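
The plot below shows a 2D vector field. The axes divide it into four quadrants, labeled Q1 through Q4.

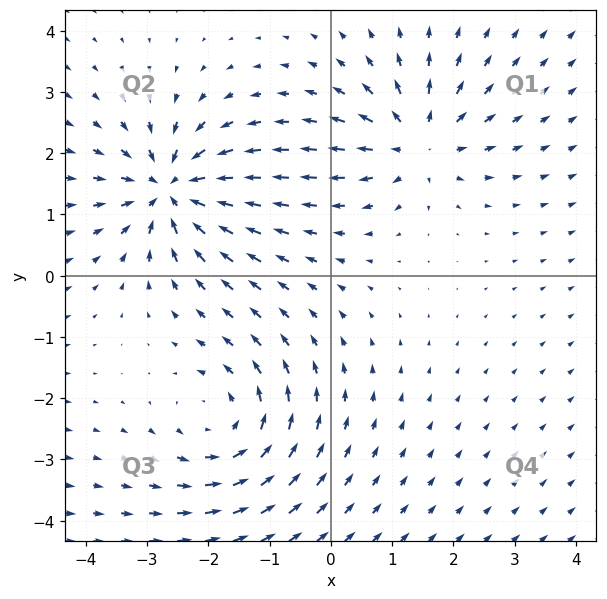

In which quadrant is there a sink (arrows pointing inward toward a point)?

Q2

The sink sits at approximately (-2.6, 1.4), which lies in quadrant Q2. The divergence there is about -6, negative as expected for a sink.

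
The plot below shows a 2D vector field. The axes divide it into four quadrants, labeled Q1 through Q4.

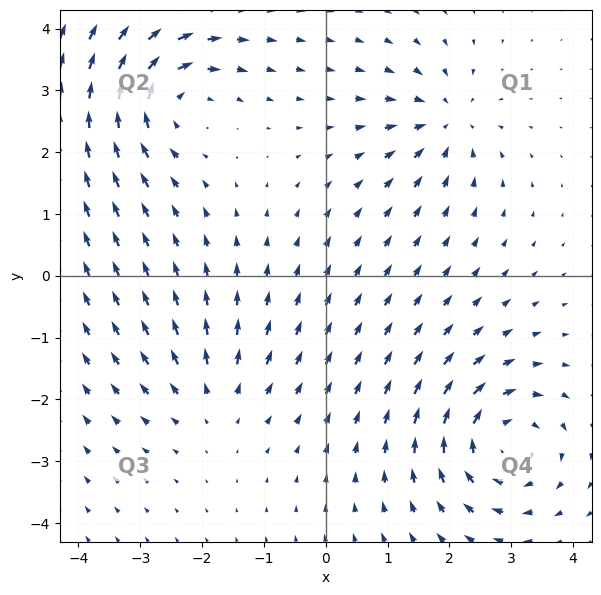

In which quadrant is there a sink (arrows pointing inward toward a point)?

Q1

The sink sits at approximately (1.9, 2.5), which lies in quadrant Q1. The divergence there is about -5, negative as expected for a sink.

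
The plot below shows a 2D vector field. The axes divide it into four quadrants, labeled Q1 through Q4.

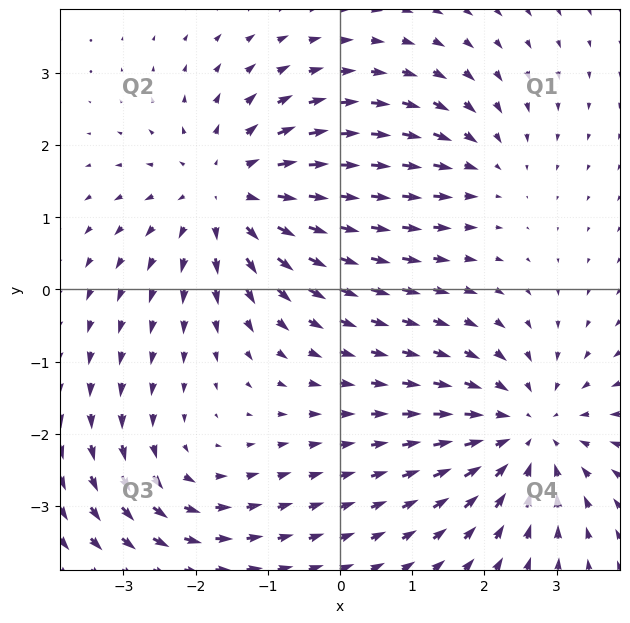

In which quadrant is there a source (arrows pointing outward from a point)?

Q2

The source sits at approximately (-1.5, 1.3), which lies in quadrant Q2. The divergence there is about +4, positive as expected for a source.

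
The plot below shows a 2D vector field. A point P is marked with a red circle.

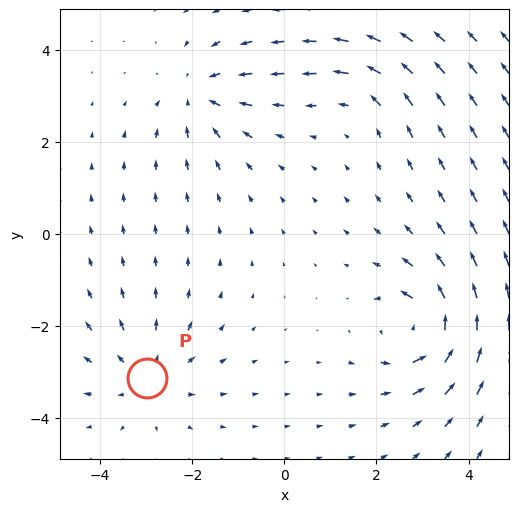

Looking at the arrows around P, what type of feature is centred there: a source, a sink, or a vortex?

source

At P (-3.0, -3.1) the arrows spread outward. Divergence about +3, curl ≈0 — positive divergence with near-zero curl is a source.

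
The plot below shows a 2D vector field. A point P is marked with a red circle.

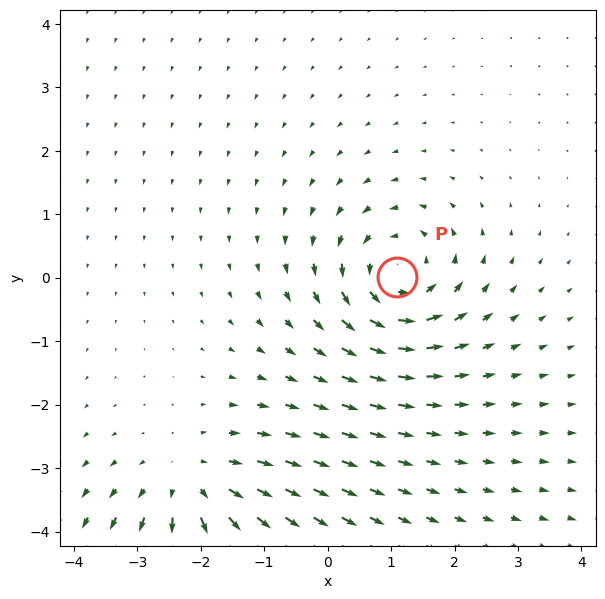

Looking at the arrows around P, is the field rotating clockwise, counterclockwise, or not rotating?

counterclockwise

Near P at (1.1, 0.0) the arrows circulate counterclockwise. The curl (z-component) there is about +5; positive curl means counterclockwise rotation.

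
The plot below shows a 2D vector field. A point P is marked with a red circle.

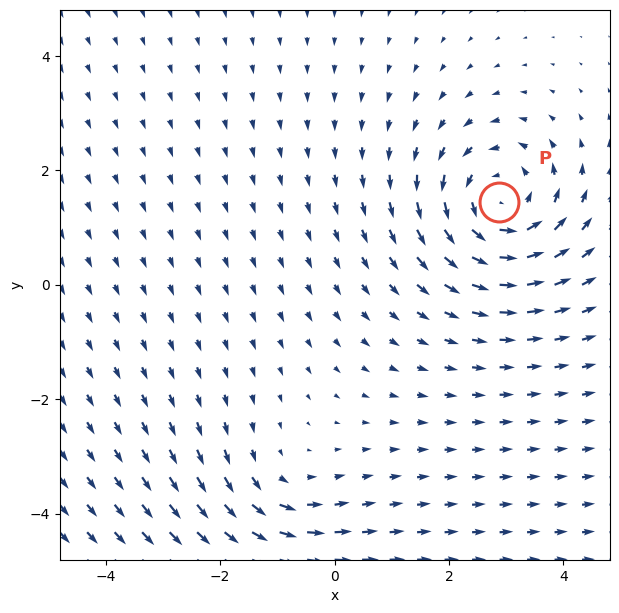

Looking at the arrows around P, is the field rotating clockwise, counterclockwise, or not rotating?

counterclockwise

Near P at (2.9, 1.4) the arrows circulate counterclockwise. The curl (z-component) there is about +5; positive curl means counterclockwise rotation.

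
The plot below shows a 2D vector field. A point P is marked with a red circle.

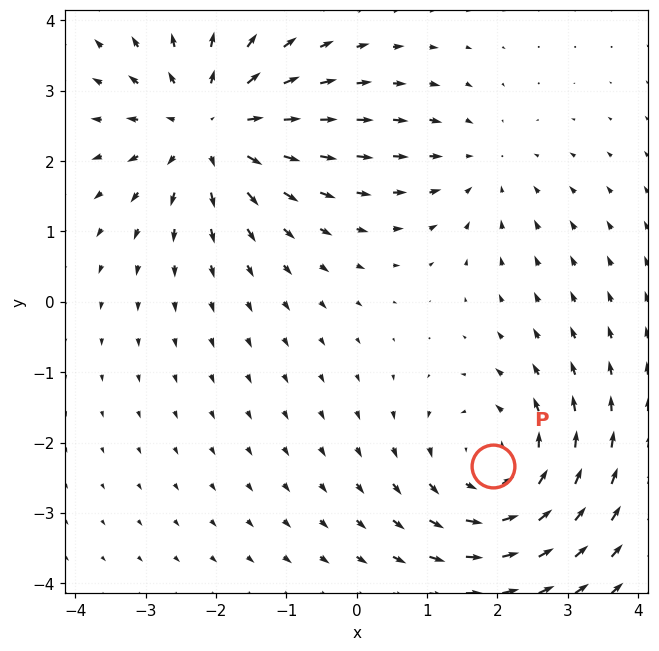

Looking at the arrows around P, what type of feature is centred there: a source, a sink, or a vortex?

At P (1.9, -2.3) the arrows circulate counterclockwise. Divergence ≈0, curl about +4 — near-zero divergence with nonzero curl is a vortex.

vortex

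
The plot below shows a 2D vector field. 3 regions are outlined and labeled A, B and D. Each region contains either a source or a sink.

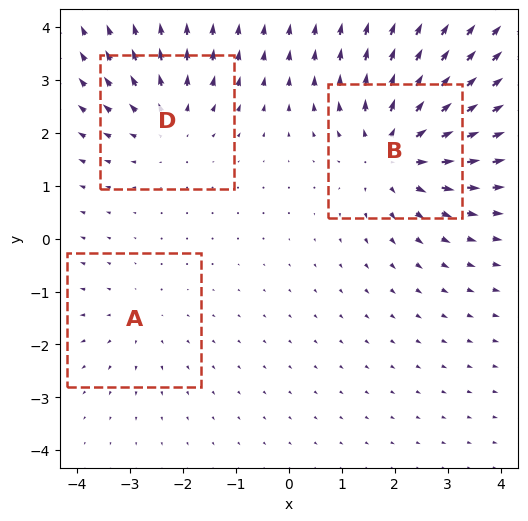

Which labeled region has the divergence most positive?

Divergence at each region's feature centre — A: about +2, B: about +5, D: about +3. Region B is most positive.

B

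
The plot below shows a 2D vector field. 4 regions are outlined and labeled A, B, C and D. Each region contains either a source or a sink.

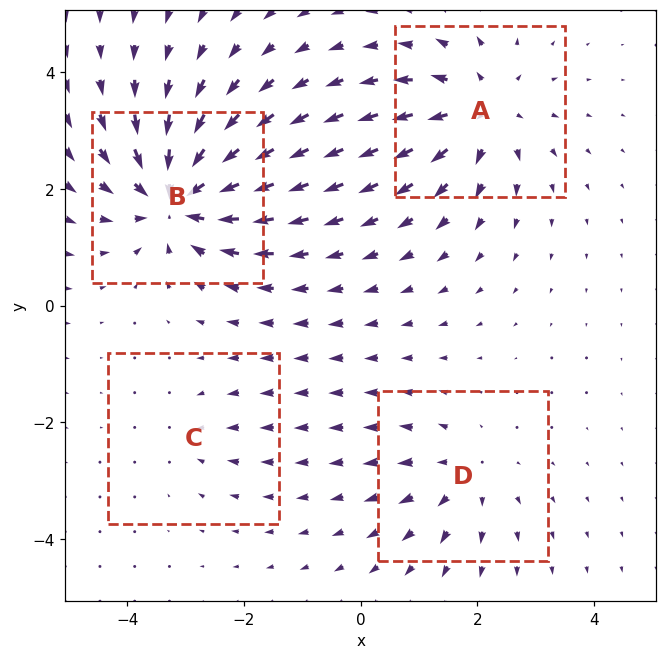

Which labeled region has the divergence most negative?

Divergence at each region's feature centre — A: about +6, B: about -8, C: about -2, D: about +4. Region B is most negative.

B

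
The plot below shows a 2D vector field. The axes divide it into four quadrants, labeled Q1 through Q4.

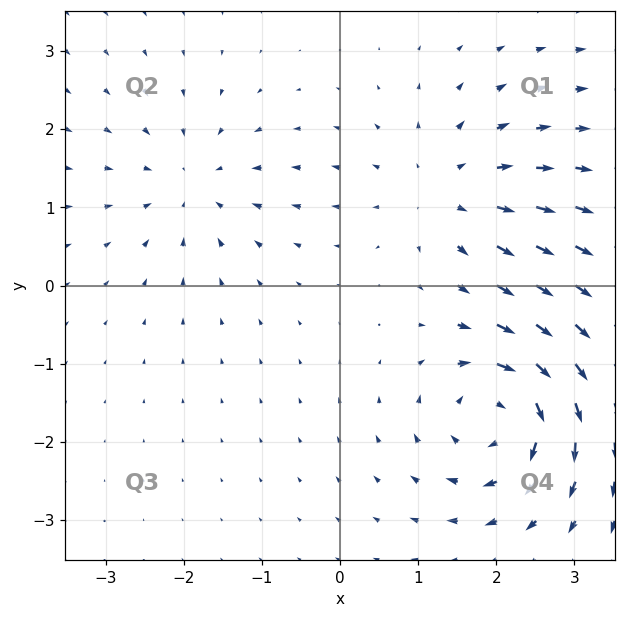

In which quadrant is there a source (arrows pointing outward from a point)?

Q1

The source sits at approximately (1.4, 1.2), which lies in quadrant Q1. The divergence there is about +4, positive as expected for a source.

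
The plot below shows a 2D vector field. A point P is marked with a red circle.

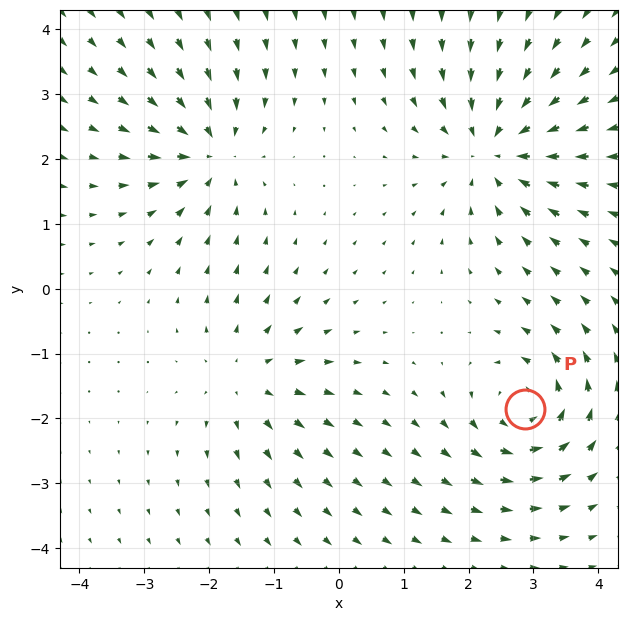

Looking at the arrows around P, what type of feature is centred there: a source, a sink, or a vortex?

At P (2.9, -1.9) the arrows circulate counterclockwise. Divergence ≈0, curl about +6 — near-zero divergence with nonzero curl is a vortex.

vortex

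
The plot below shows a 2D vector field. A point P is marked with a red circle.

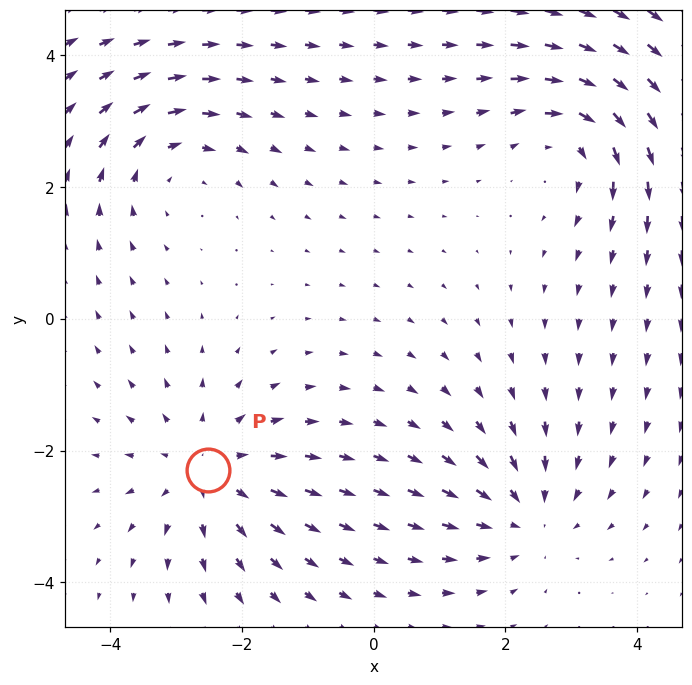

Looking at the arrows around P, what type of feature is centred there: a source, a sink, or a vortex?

source

At P (-2.5, -2.3) the arrows spread outward. Divergence about +4, curl ≈0 — positive divergence with near-zero curl is a source.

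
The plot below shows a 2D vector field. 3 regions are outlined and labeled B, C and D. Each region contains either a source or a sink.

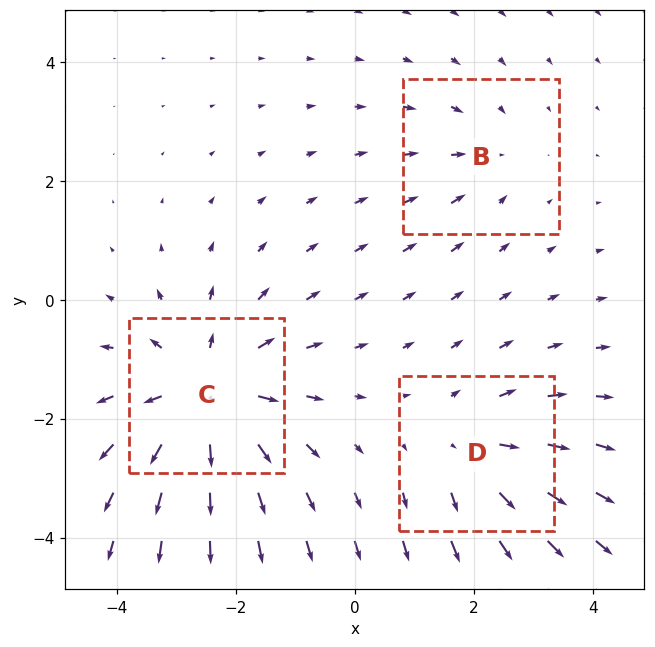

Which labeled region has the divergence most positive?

C

Divergence at each region's feature centre — B: about -2, C: about +5, D: about +3. Region C is most positive.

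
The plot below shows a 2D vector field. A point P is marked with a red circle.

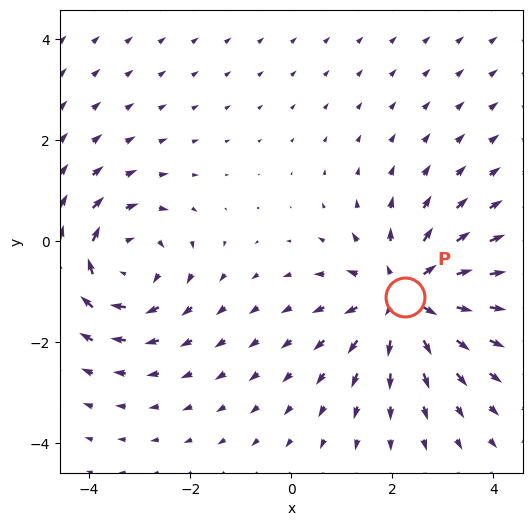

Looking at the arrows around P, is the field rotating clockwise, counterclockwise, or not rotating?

not rotating

Near P at (2.3, -1.1) the arrows show no circulation. The curl there is ≈0.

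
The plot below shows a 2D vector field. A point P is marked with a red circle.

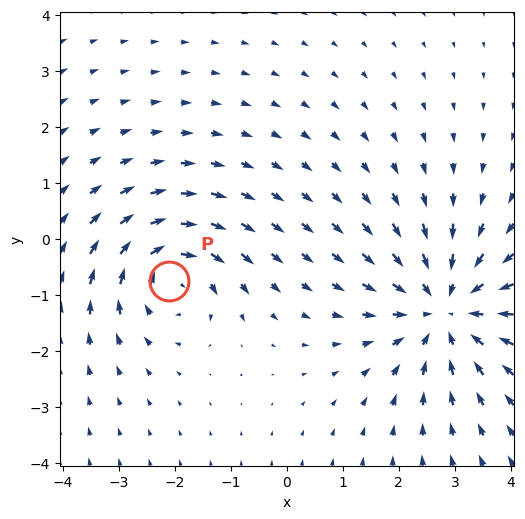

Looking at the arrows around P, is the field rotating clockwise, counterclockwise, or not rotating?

Near P at (-2.1, -0.8) the arrows circulate clockwise. The curl (z-component) there is about -4; negative curl means clockwise rotation.

clockwise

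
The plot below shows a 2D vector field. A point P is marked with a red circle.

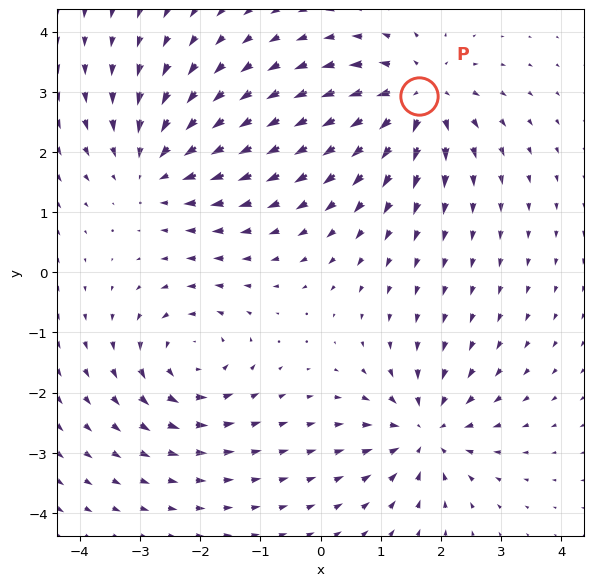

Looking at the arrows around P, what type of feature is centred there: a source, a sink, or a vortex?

At P (1.6, 2.9) the arrows spread outward. Divergence about +6, curl ≈0 — positive divergence with near-zero curl is a source.

source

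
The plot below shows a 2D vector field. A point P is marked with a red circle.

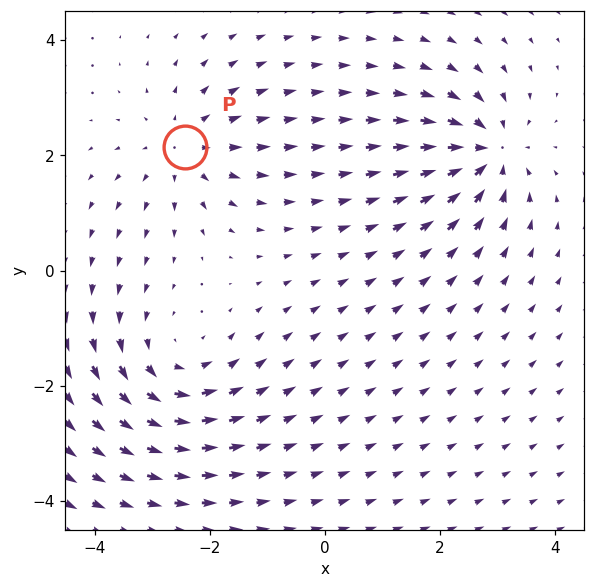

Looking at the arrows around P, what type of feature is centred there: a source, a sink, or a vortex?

At P (-2.4, 2.1) the arrows spread outward. Divergence about +3, curl ≈0 — positive divergence with near-zero curl is a source.

source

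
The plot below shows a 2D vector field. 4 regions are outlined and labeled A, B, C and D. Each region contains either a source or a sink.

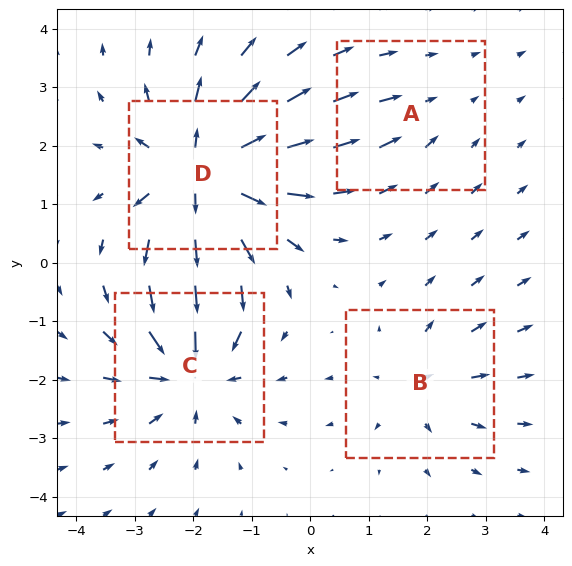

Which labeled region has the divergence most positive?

D

Divergence at each region's feature centre — A: about -2, B: about +3, C: about -6, D: about +8. Region D is most positive.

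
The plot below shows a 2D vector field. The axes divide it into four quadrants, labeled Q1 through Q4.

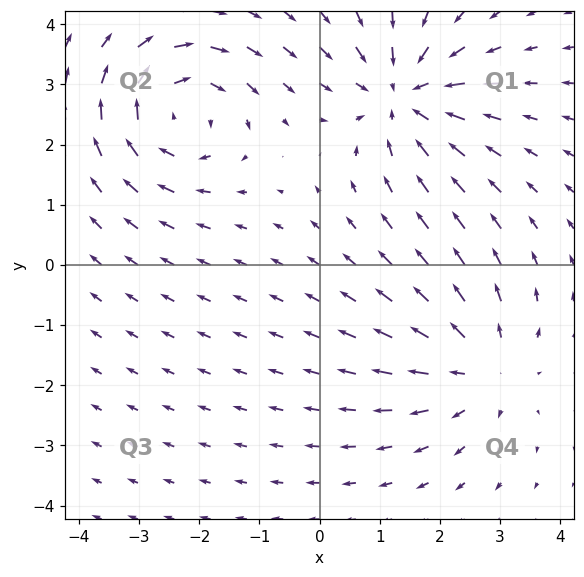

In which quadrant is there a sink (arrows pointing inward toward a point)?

Q1

The sink sits at approximately (1.4, 2.8), which lies in quadrant Q1. The divergence there is about -4, negative as expected for a sink.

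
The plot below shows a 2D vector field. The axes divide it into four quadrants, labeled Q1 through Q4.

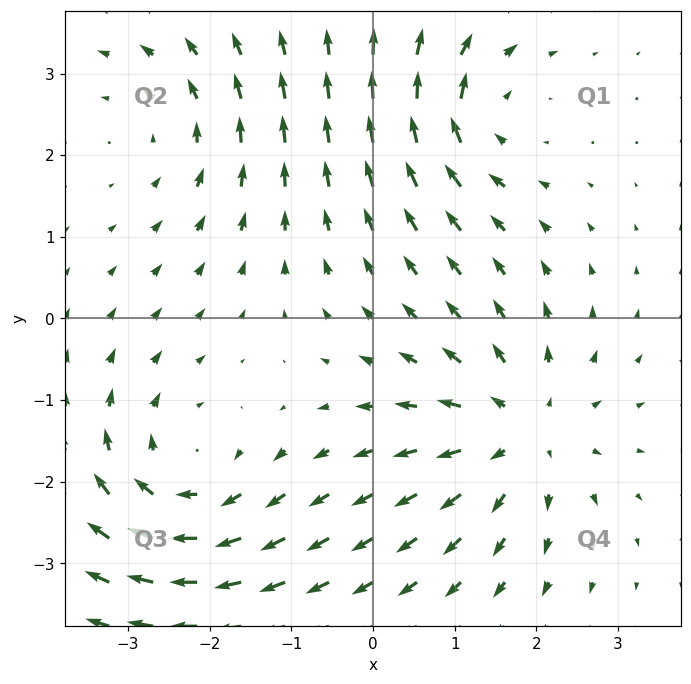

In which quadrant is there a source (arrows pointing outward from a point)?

The source sits at approximately (1.8, -1.4), which lies in quadrant Q4. The divergence there is about +4, positive as expected for a source.

Q4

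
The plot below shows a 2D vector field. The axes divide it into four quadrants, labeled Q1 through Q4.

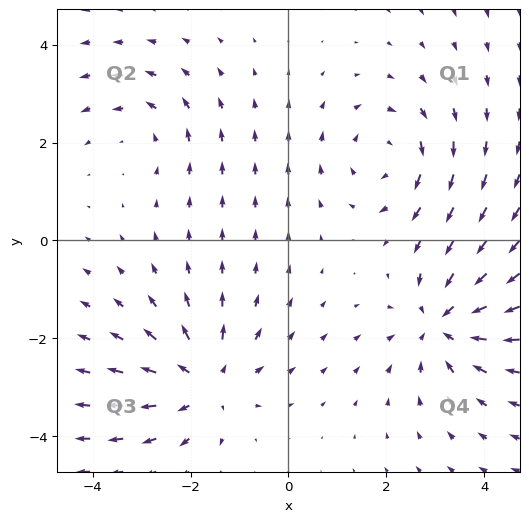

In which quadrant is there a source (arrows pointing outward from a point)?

Q3

The source sits at approximately (-1.7, -2.9), which lies in quadrant Q3. The divergence there is about +4, positive as expected for a source.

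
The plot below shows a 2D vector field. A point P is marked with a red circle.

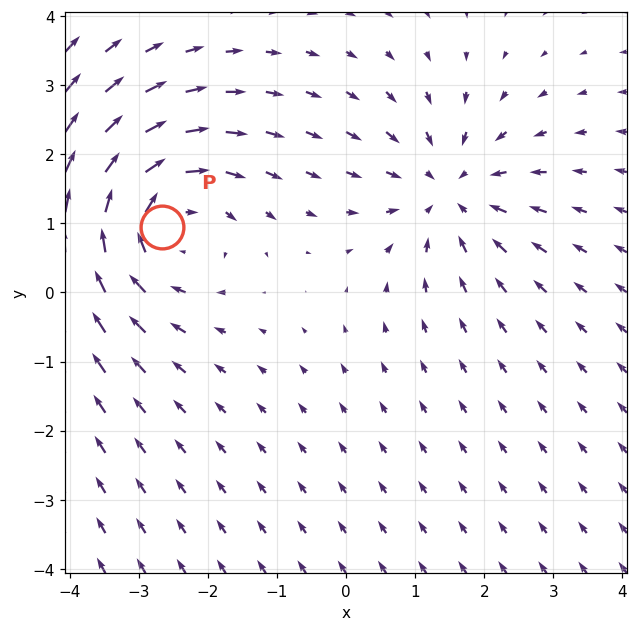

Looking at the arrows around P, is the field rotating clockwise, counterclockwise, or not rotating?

Near P at (-2.7, 0.9) the arrows circulate clockwise. The curl (z-component) there is about -4; negative curl means clockwise rotation.

clockwise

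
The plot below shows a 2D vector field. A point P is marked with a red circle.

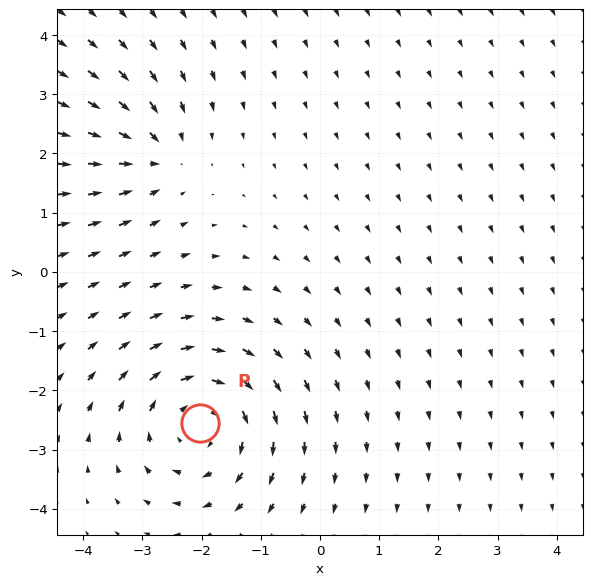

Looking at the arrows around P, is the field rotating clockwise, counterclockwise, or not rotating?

Near P at (-2.0, -2.5) the arrows circulate clockwise. The curl (z-component) there is about -4; negative curl means clockwise rotation.

clockwise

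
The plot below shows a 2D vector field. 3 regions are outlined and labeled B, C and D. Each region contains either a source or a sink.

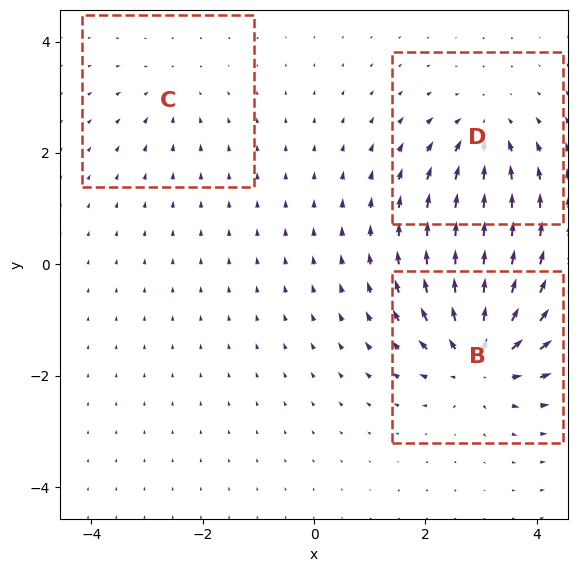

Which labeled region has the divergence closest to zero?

Divergence at each region's feature centre — B: about +6, C: about -2, D: about -4. Region C is closest to zero.

C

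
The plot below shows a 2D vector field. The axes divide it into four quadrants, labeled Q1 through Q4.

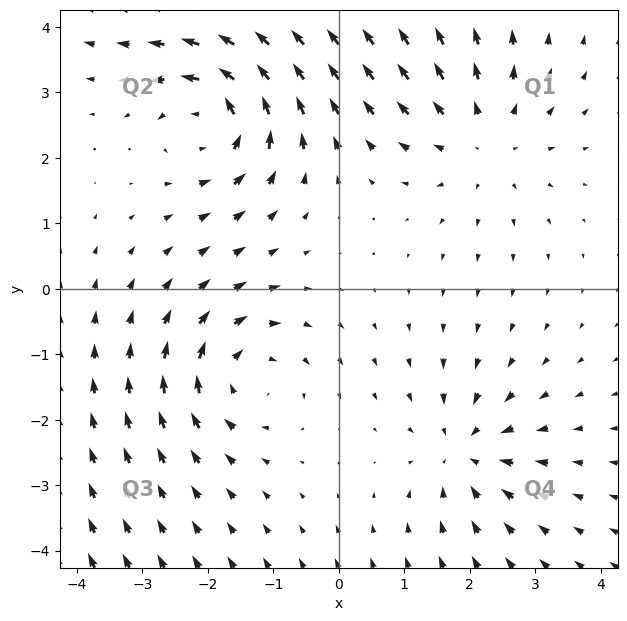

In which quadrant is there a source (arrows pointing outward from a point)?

Q1

The source sits at approximately (2.2, 2.3), which lies in quadrant Q1. The divergence there is about +3, positive as expected for a source.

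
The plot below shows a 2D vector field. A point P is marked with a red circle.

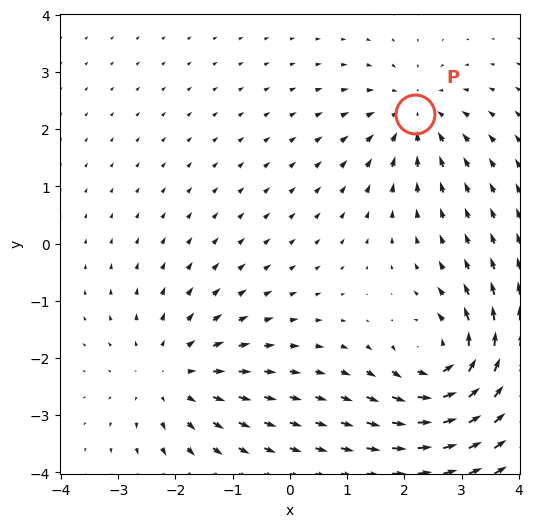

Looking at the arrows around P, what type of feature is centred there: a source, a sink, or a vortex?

At P (2.2, 2.3) the arrows converge inward. Divergence about -4, curl ≈0 — negative divergence with near-zero curl is a sink.

sink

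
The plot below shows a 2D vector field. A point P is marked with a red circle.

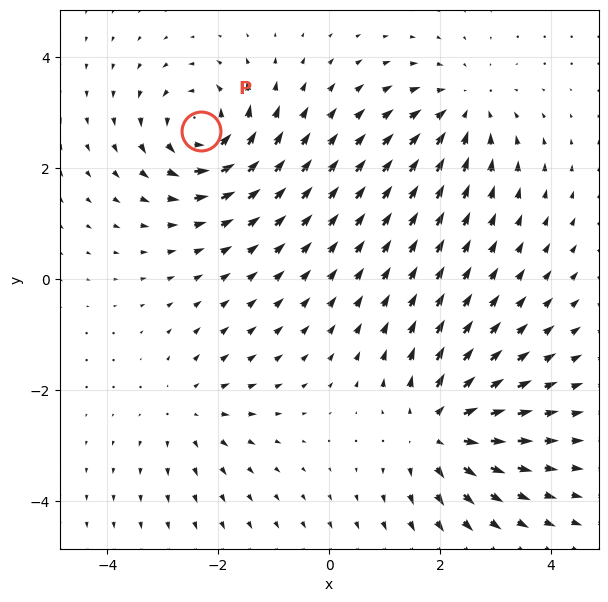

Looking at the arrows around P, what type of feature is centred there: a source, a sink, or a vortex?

At P (-2.3, 2.7) the arrows circulate counterclockwise. Divergence ≈0, curl about +7 — near-zero divergence with nonzero curl is a vortex.

vortex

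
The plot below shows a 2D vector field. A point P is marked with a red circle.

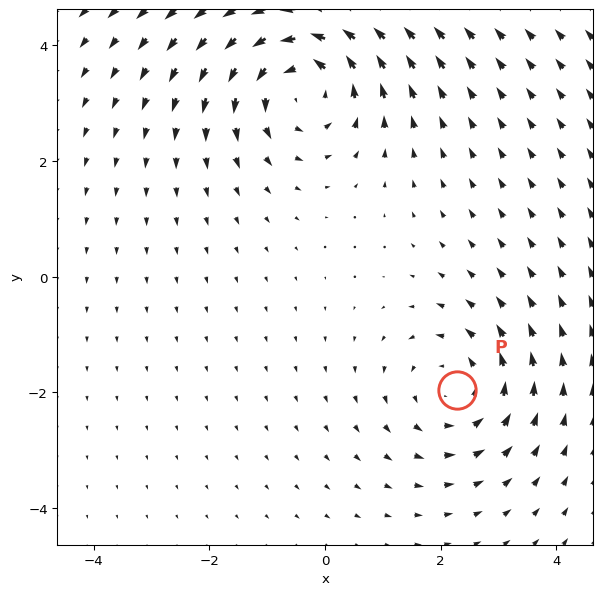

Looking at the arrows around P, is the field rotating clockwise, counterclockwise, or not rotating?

Near P at (2.3, -2.0) the arrows circulate counterclockwise. The curl (z-component) there is about +2; positive curl means counterclockwise rotation.

counterclockwise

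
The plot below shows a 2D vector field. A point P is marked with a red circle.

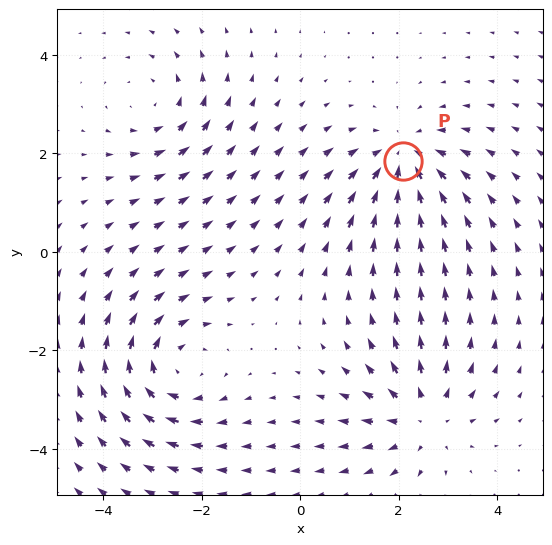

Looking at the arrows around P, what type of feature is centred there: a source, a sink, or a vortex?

At P (2.1, 1.9) the arrows converge inward. Divergence about -4, curl ≈0 — negative divergence with near-zero curl is a sink.

sink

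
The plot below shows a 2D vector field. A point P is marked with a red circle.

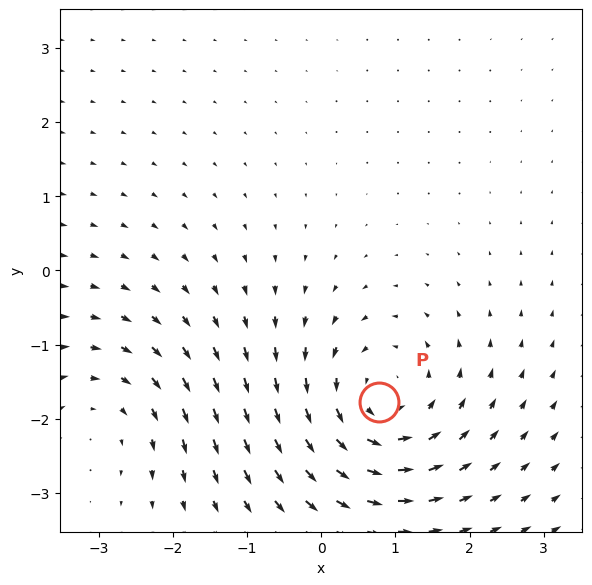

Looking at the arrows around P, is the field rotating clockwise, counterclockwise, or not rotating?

Near P at (0.8, -1.8) the arrows circulate counterclockwise. The curl (z-component) there is about +4; positive curl means counterclockwise rotation.

counterclockwise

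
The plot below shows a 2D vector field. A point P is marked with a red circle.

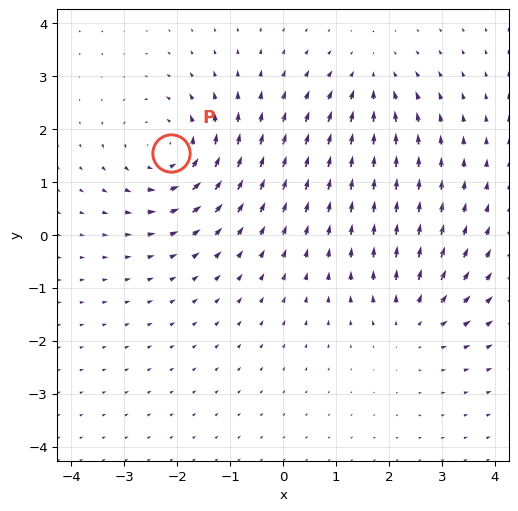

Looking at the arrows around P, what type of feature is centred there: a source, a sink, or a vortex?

At P (-2.1, 1.5) the arrows circulate counterclockwise. Divergence ≈0, curl about +4 — near-zero divergence with nonzero curl is a vortex.

vortex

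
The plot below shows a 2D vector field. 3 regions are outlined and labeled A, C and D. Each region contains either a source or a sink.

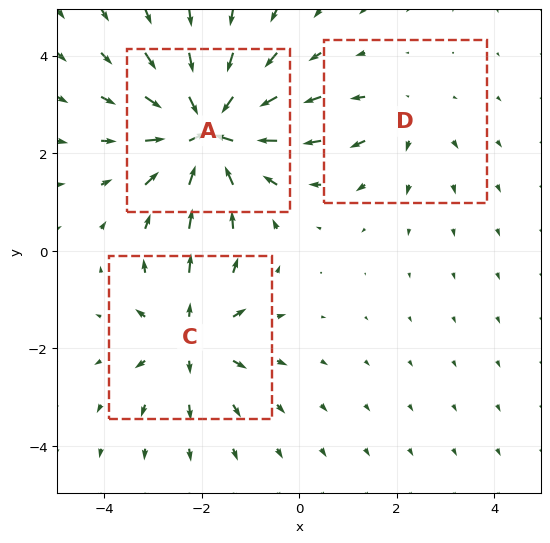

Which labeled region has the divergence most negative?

Divergence at each region's feature centre — A: about -6, C: about +4, D: about +2. Region A is most negative.

A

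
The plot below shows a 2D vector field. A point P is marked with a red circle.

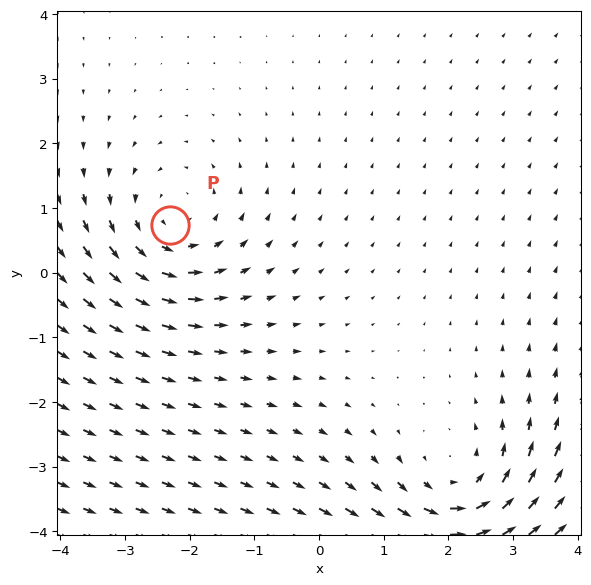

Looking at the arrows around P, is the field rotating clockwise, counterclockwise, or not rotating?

Near P at (-2.3, 0.7) the arrows circulate counterclockwise. The curl (z-component) there is about +2; positive curl means counterclockwise rotation.

counterclockwise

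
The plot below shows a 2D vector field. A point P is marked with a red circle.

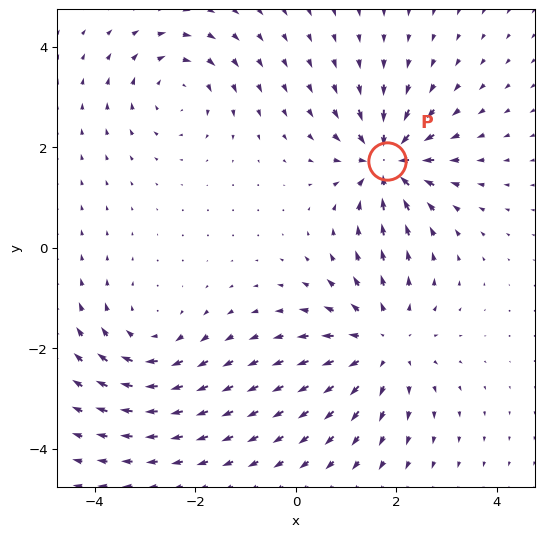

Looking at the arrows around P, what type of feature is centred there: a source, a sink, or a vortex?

sink

At P (1.8, 1.7) the arrows converge inward. Divergence about -7, curl ≈0 — negative divergence with near-zero curl is a sink.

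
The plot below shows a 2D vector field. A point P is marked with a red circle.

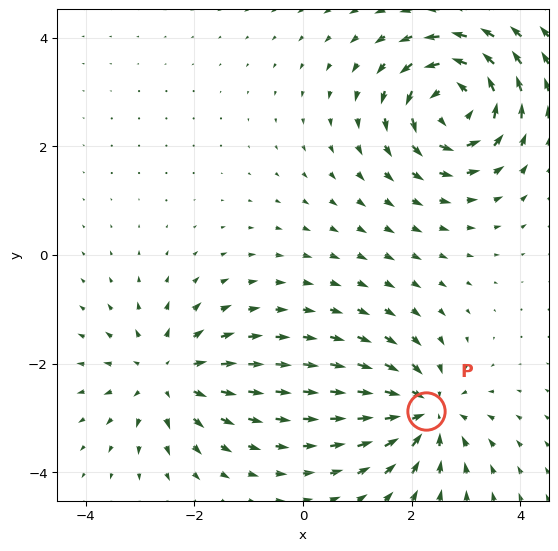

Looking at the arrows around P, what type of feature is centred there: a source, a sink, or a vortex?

sink

At P (2.3, -2.9) the arrows converge inward. Divergence about -5, curl ≈0 — negative divergence with near-zero curl is a sink.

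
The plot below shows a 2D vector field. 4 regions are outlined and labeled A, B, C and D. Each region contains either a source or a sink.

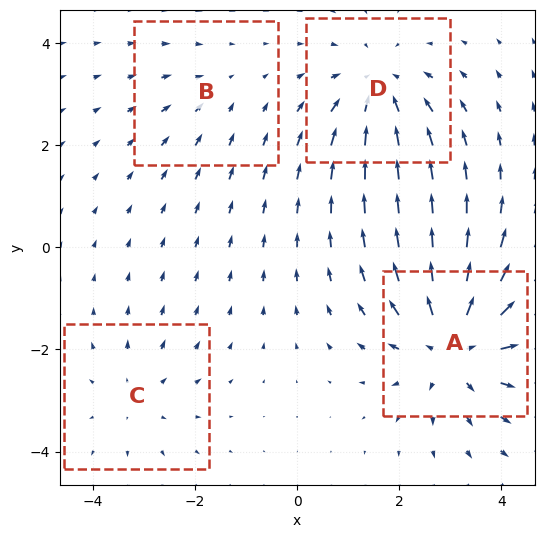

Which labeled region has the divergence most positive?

A

Divergence at each region's feature centre — A: about +6, B: about -2, C: about +3, D: about -4. Region A is most positive.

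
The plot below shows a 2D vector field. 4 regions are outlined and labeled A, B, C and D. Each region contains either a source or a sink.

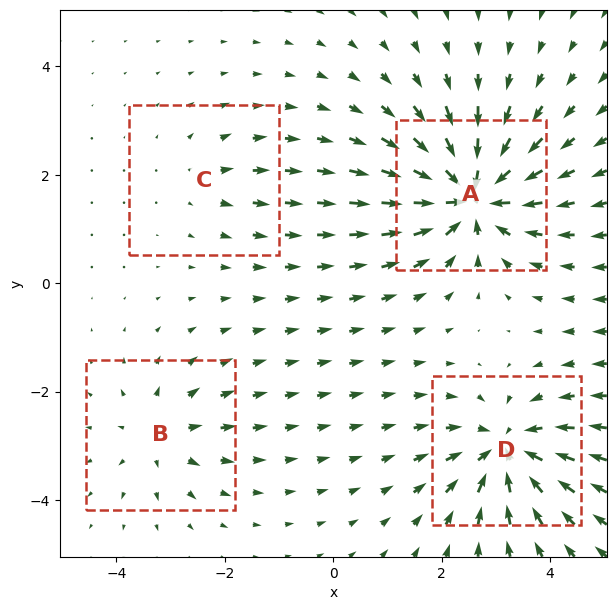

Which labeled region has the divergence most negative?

Divergence at each region's feature centre — A: about -9, B: about +4, C: about +3, D: about -7. Region A is most negative.

A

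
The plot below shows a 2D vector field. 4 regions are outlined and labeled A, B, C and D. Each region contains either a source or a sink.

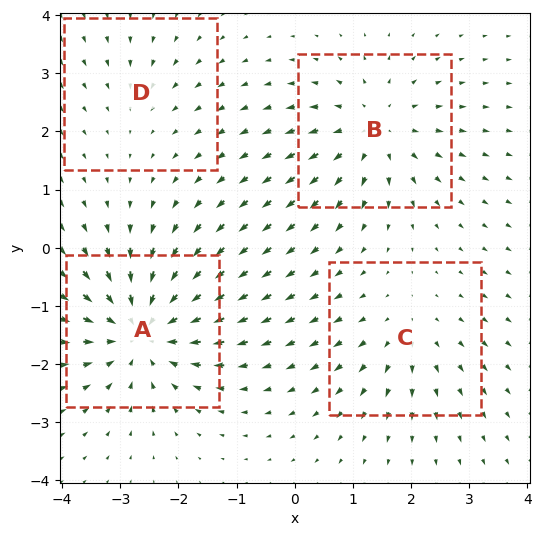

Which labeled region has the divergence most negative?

A

Divergence at each region's feature centre — A: about -7, B: about +5, C: about +3, D: about -2. Region A is most negative.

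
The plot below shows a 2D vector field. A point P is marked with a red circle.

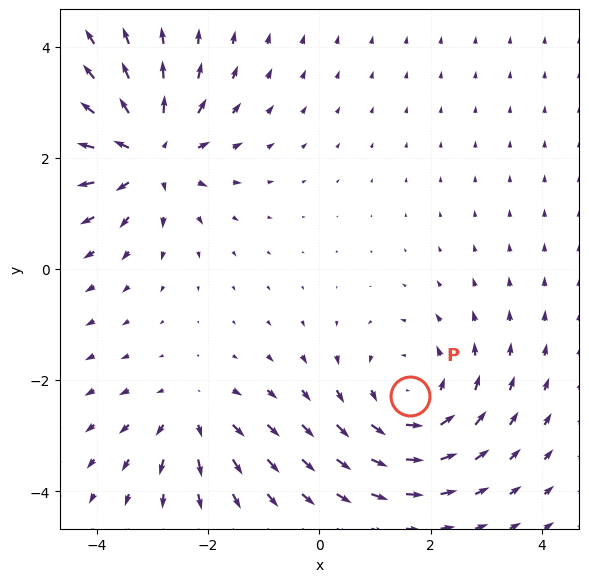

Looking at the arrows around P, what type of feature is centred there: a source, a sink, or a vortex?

vortex

At P (1.6, -2.3) the arrows circulate counterclockwise. Divergence ≈0, curl about +4 — near-zero divergence with nonzero curl is a vortex.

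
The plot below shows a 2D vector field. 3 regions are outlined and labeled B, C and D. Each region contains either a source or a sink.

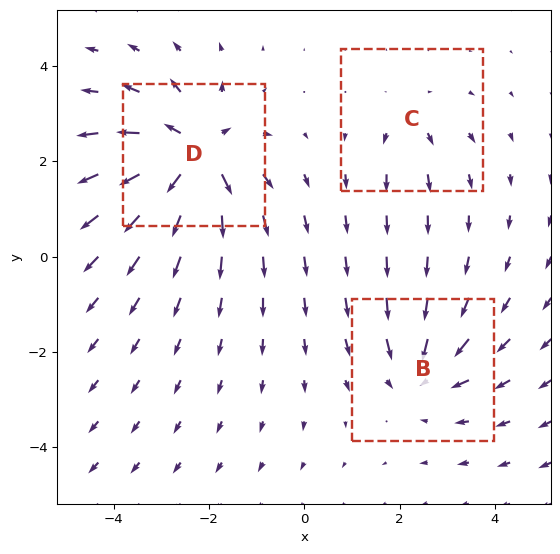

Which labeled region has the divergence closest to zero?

C

Divergence at each region's feature centre — B: about -4, C: about +2, D: about +6. Region C is closest to zero.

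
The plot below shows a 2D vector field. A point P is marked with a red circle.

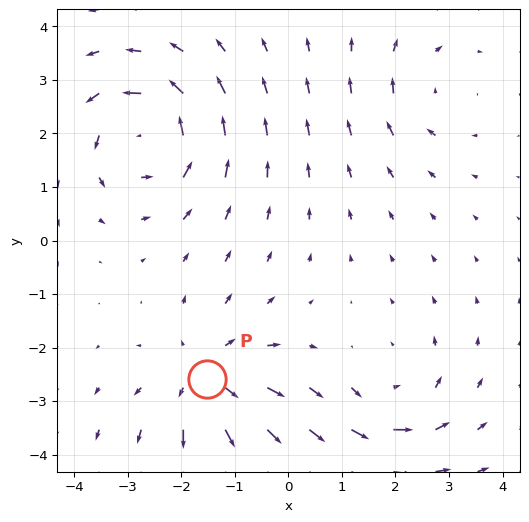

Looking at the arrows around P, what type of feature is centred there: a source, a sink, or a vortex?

source

At P (-1.5, -2.6) the arrows spread outward. Divergence about +4, curl ≈0 — positive divergence with near-zero curl is a source.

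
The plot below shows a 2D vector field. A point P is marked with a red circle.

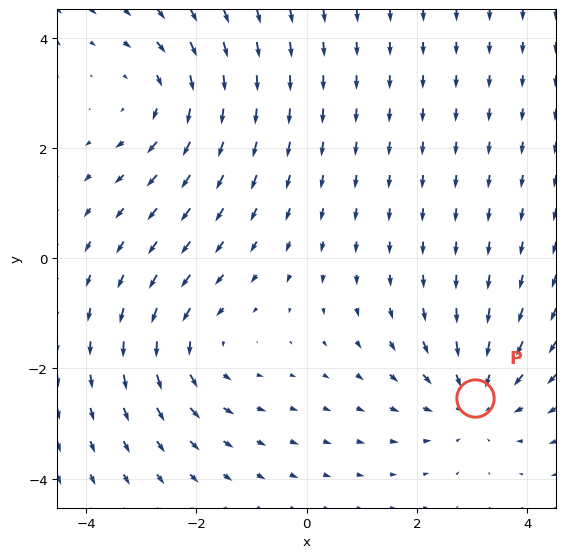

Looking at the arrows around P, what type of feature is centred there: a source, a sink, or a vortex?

sink

At P (3.0, -2.5) the arrows converge inward. Divergence about -3, curl ≈0 — negative divergence with near-zero curl is a sink.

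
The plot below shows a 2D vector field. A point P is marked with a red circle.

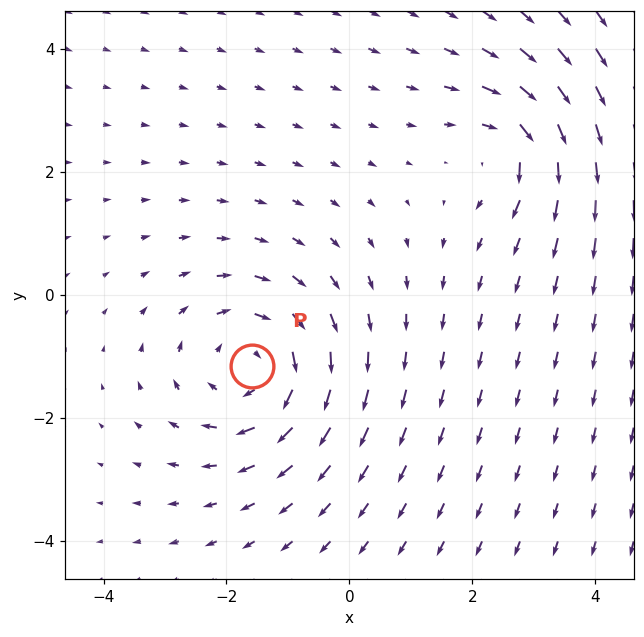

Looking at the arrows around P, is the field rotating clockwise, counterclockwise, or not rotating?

clockwise

Near P at (-1.6, -1.2) the arrows circulate clockwise. The curl (z-component) there is about -4; negative curl means clockwise rotation.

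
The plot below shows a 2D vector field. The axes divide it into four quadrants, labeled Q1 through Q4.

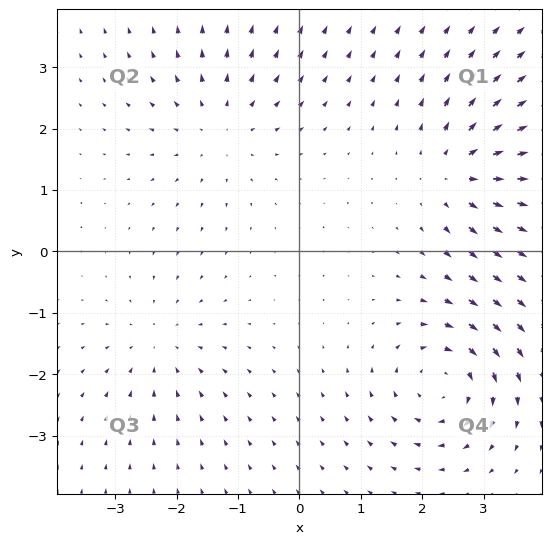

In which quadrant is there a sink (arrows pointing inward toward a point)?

Q3

The sink sits at approximately (-2.3, -1.5), which lies in quadrant Q3. The divergence there is about -3, negative as expected for a sink.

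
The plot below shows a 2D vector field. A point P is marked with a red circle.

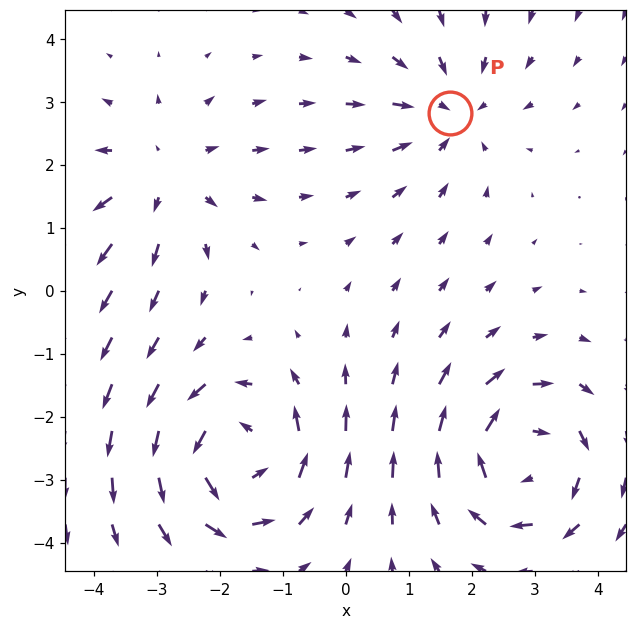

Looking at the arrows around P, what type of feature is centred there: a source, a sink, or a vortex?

sink

At P (1.7, 2.8) the arrows converge inward. Divergence about -3, curl ≈0 — negative divergence with near-zero curl is a sink.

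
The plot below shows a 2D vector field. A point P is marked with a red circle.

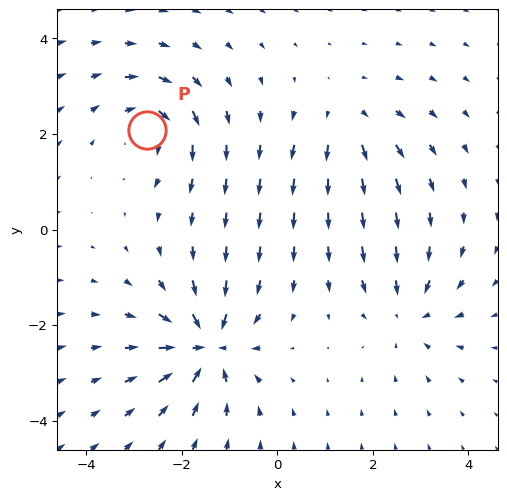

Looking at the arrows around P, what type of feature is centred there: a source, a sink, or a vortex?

At P (-2.7, 2.1) the arrows circulate clockwise. Divergence ≈0, curl about -4 — near-zero divergence with nonzero curl is a vortex.

vortex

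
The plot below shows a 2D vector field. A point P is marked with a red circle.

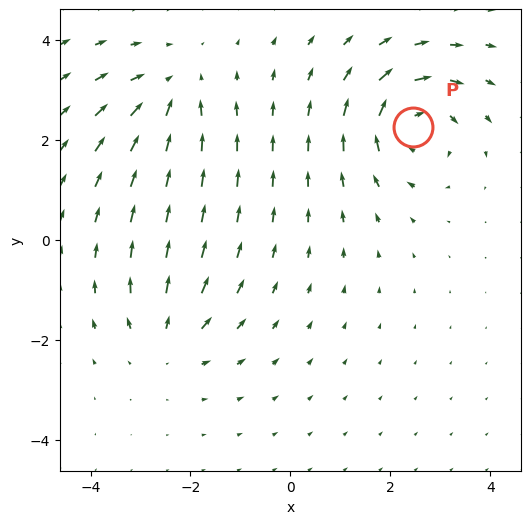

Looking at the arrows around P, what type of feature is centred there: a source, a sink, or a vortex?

At P (2.4, 2.3) the arrows circulate clockwise. Divergence ≈0, curl about -5 — near-zero divergence with nonzero curl is a vortex.

vortex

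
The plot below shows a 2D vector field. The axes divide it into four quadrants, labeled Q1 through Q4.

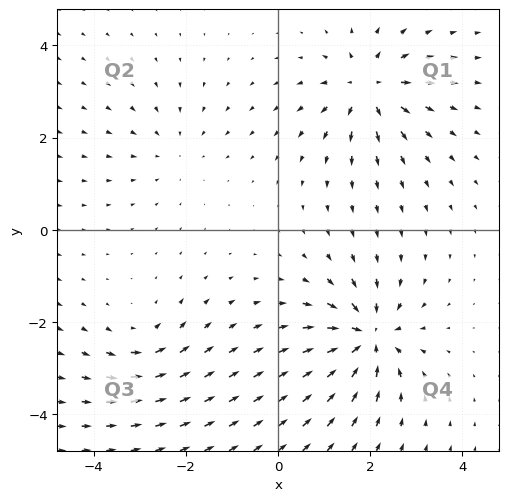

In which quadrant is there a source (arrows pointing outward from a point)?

Q1

The source sits at approximately (1.9, 3.1), which lies in quadrant Q1. The divergence there is about +5, positive as expected for a source.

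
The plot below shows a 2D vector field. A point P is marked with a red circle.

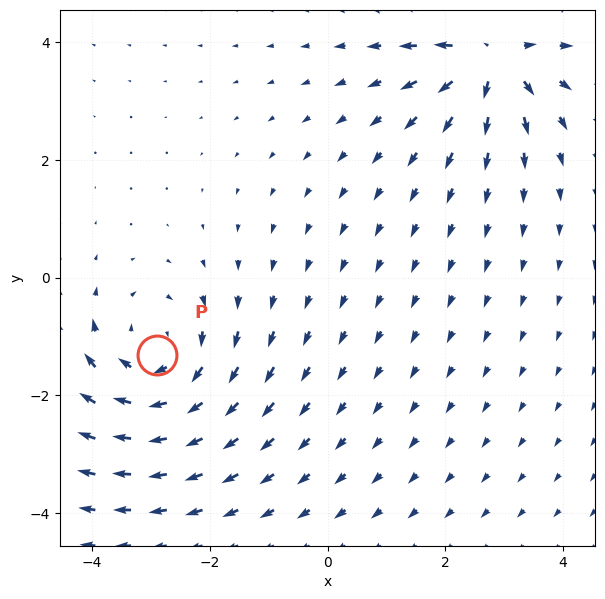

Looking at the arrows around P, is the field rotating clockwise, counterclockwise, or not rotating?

Near P at (-2.9, -1.3) the arrows circulate clockwise. The curl (z-component) there is about -3; negative curl means clockwise rotation.

clockwise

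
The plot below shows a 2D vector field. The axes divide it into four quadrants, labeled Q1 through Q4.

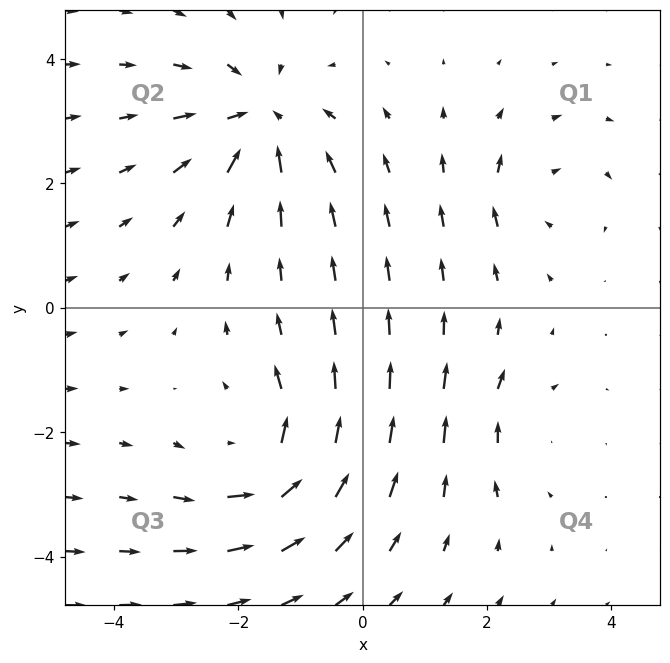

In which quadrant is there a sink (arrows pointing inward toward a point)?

Q2

The sink sits at approximately (-1.7, 3.0), which lies in quadrant Q2. The divergence there is about -5, negative as expected for a sink.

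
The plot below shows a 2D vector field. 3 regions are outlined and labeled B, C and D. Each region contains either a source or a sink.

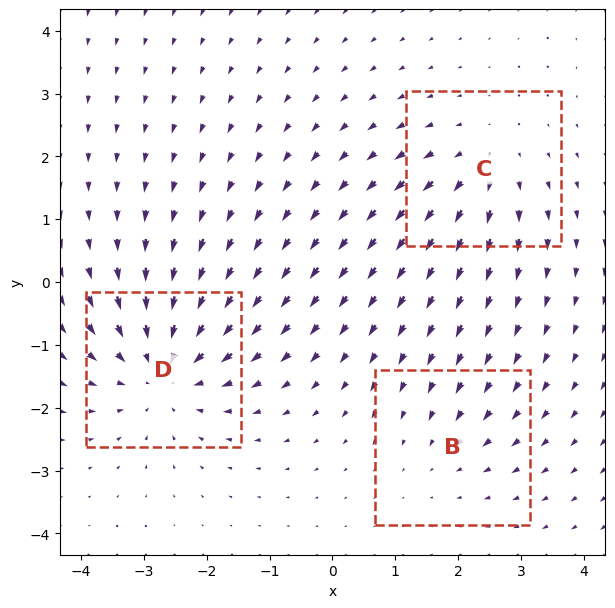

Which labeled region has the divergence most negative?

D

Divergence at each region's feature centre — B: about -2, C: about +3, D: about -5. Region D is most negative.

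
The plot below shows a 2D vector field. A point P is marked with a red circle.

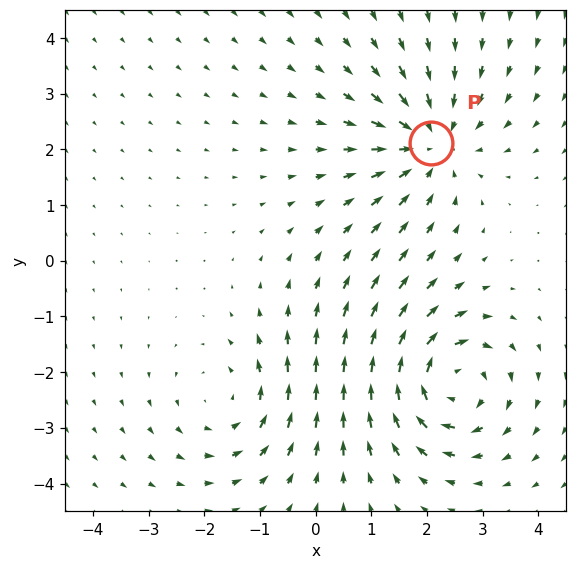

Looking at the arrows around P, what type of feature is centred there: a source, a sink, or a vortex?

At P (2.1, 2.1) the arrows converge inward. Divergence about -4, curl ≈0 — negative divergence with near-zero curl is a sink.

sink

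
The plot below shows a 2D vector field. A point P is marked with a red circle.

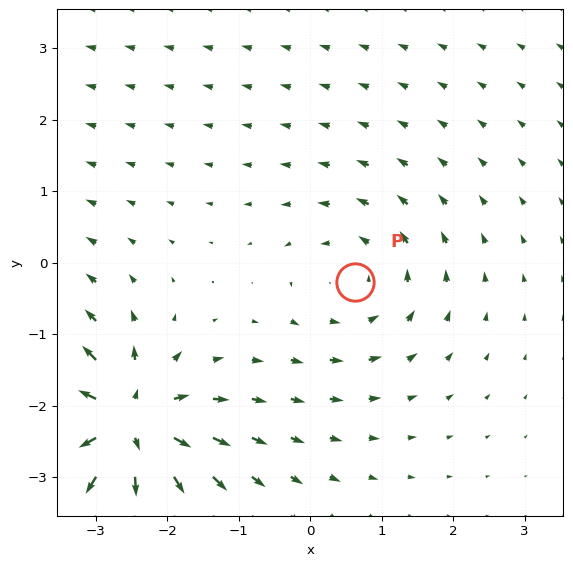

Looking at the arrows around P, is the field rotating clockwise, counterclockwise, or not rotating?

counterclockwise

Near P at (0.6, -0.3) the arrows circulate counterclockwise. The curl (z-component) there is about +3; positive curl means counterclockwise rotation.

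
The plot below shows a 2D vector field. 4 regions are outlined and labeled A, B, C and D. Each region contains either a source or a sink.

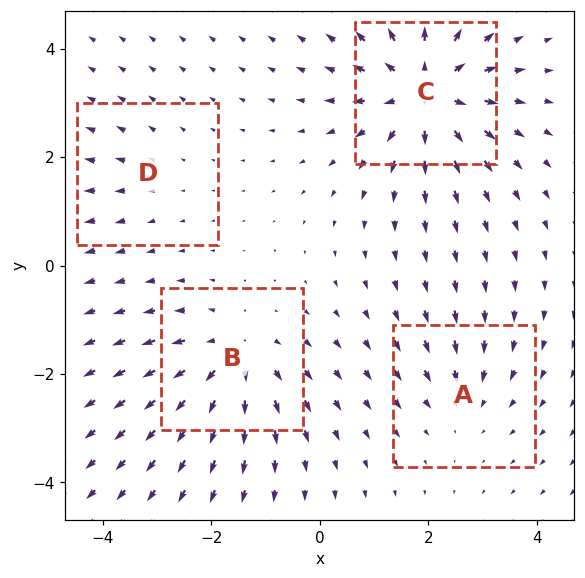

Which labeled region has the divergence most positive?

Divergence at each region's feature centre — A: about -3, B: about +5, C: about +7, D: about +2. Region C is most positive.

C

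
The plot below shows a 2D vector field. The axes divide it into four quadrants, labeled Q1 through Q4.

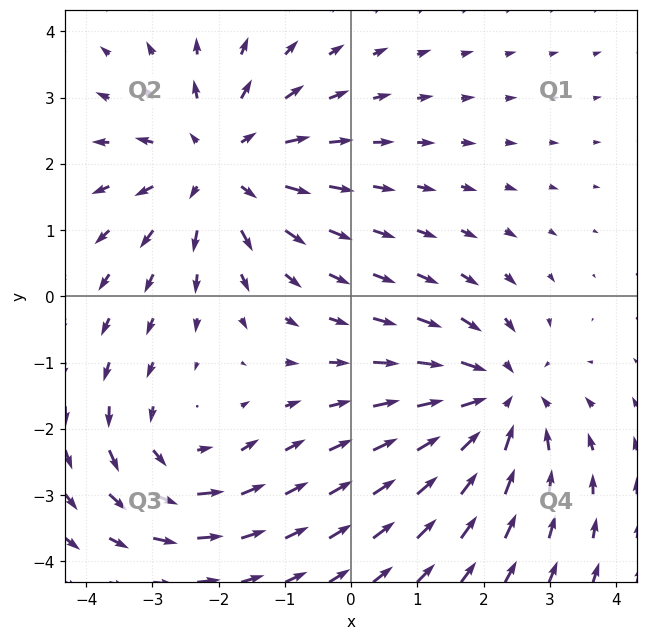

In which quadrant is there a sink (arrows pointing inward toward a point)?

The sink sits at approximately (2.2, -1.6), which lies in quadrant Q4. The divergence there is about -4, negative as expected for a sink.

Q4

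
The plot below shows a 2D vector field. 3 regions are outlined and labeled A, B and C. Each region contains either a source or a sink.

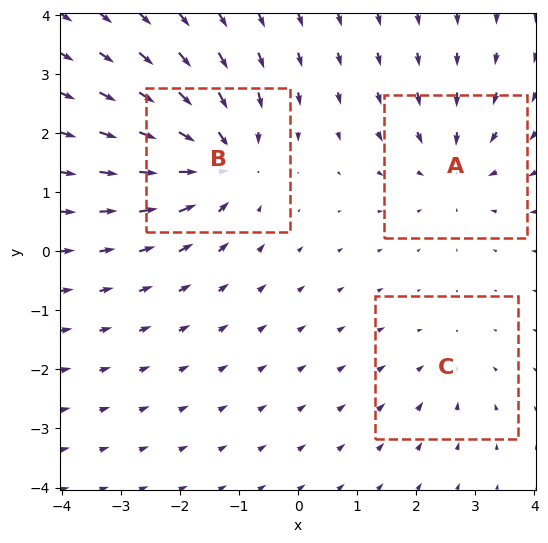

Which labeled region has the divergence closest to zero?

Divergence at each region's feature centre — A: about -4, B: about -5, C: about -2. Region C is closest to zero.

C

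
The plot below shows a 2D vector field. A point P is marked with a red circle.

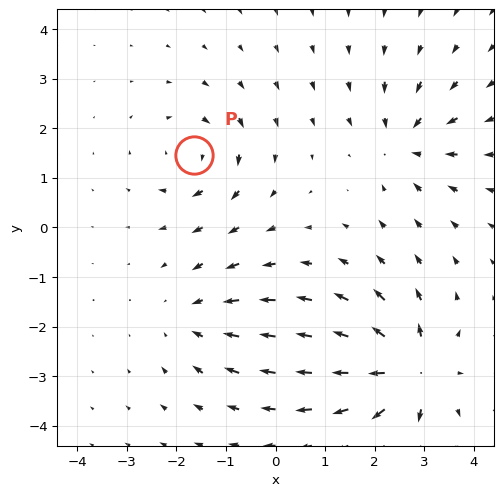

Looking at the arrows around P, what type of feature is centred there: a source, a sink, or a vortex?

vortex

At P (-1.6, 1.5) the arrows circulate clockwise. Divergence ≈0, curl about -3 — near-zero divergence with nonzero curl is a vortex.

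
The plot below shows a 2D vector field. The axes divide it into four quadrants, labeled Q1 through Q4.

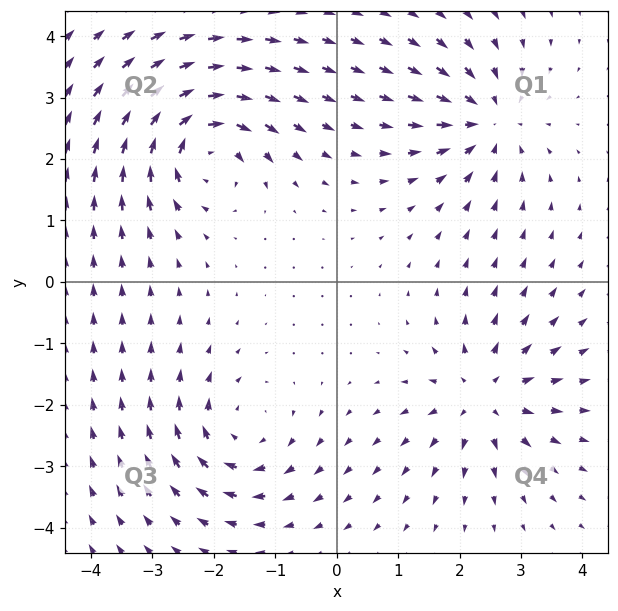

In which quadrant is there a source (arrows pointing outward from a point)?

Q4

The source sits at approximately (2.4, -1.9), which lies in quadrant Q4. The divergence there is about +5, positive as expected for a source.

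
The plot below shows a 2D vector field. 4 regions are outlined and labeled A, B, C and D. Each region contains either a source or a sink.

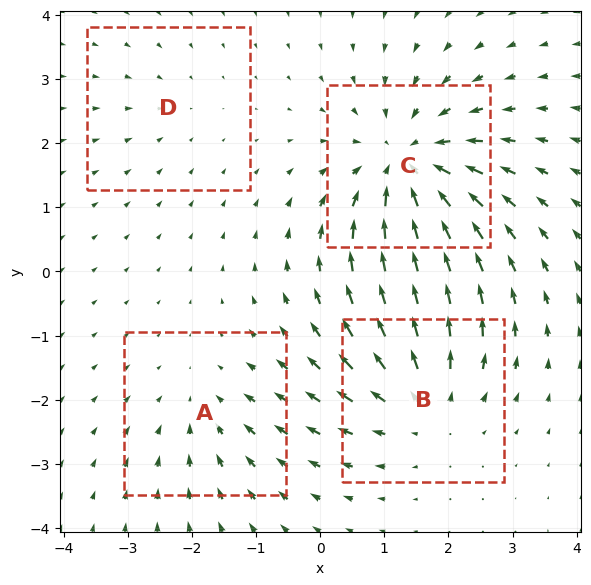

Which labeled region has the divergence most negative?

Divergence at each region's feature centre — A: about -3, B: about +5, C: about -6, D: about -2. Region C is most negative.

C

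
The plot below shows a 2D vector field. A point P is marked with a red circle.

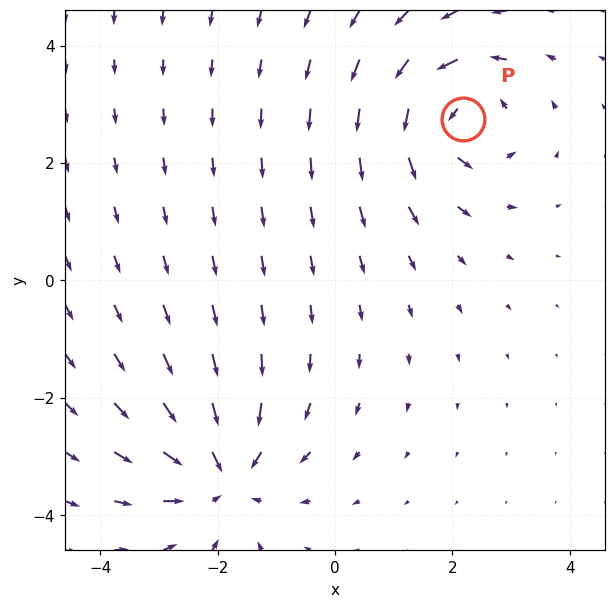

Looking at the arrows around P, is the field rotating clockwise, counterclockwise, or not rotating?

Near P at (2.2, 2.7) the arrows circulate counterclockwise. The curl (z-component) there is about +5; positive curl means counterclockwise rotation.

counterclockwise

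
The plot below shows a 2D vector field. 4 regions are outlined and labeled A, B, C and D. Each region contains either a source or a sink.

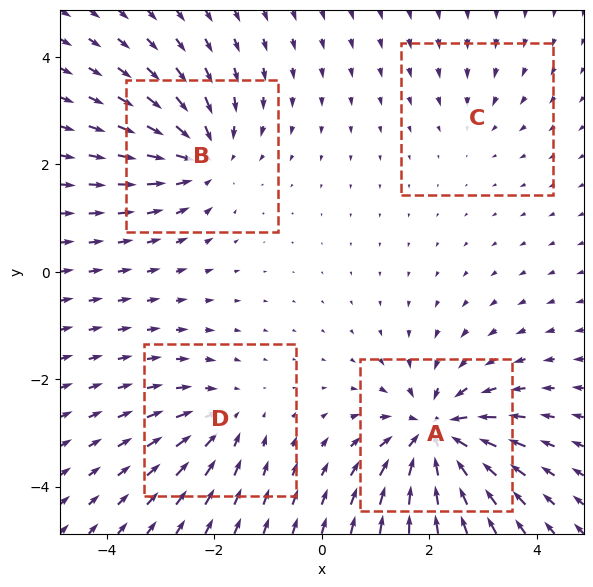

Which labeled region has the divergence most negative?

A

Divergence at each region's feature centre — A: about -8, B: about -6, C: about -2, D: about -4. Region A is most negative.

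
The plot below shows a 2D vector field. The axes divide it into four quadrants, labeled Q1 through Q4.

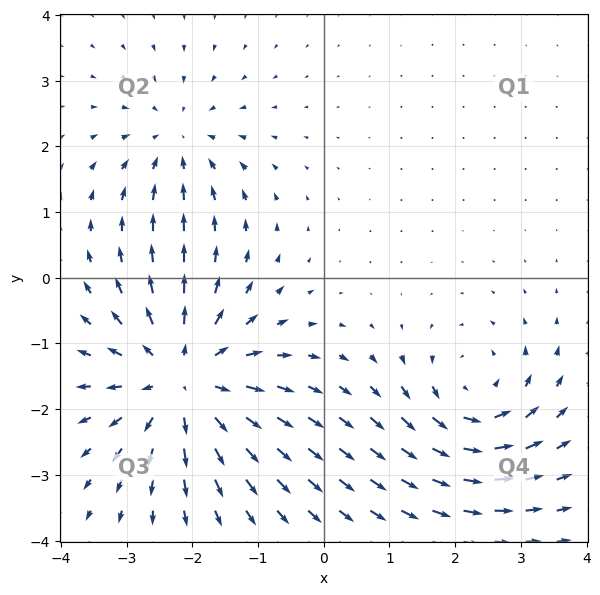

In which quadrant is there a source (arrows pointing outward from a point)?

Q3

The source sits at approximately (-2.2, -1.5), which lies in quadrant Q3. The divergence there is about +5, positive as expected for a source.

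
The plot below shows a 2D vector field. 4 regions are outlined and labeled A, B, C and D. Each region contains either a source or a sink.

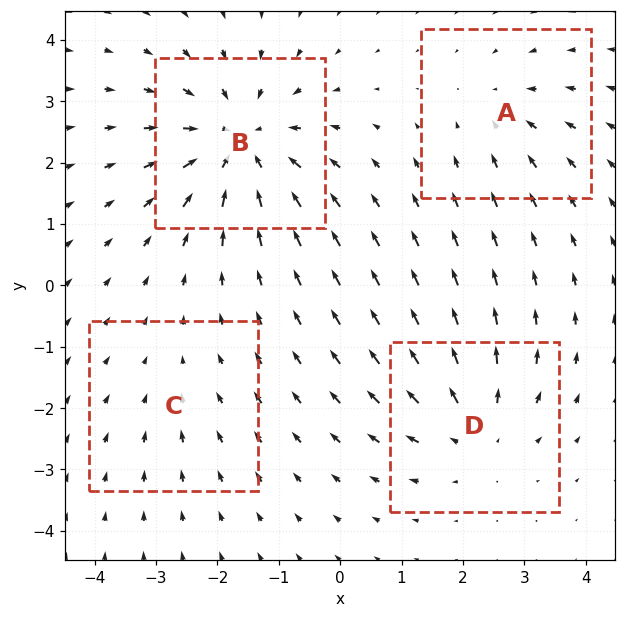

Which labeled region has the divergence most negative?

Divergence at each region's feature centre — A: about -3, B: about -7, C: about -2, D: about +4. Region B is most negative.

B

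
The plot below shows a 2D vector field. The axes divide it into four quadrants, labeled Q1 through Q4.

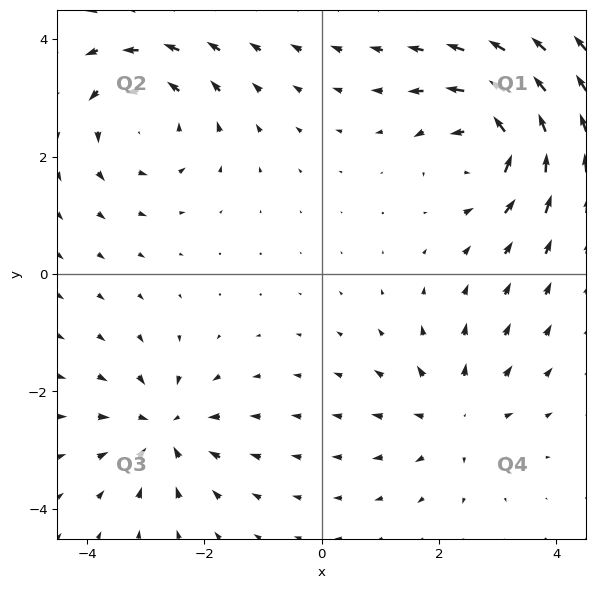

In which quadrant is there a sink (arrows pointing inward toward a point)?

The sink sits at approximately (-2.7, -2.6), which lies in quadrant Q3. The divergence there is about -5, negative as expected for a sink.

Q3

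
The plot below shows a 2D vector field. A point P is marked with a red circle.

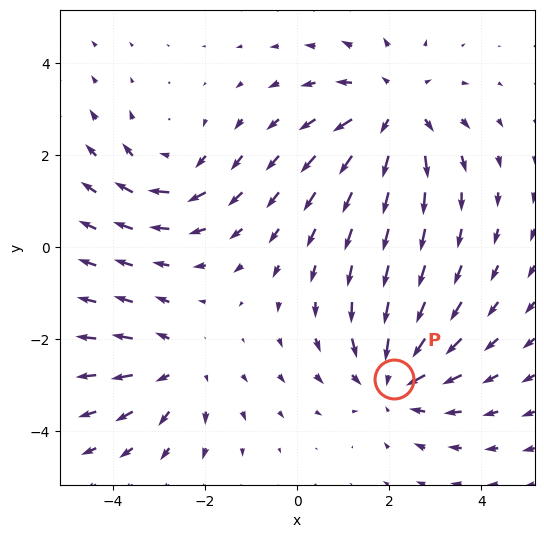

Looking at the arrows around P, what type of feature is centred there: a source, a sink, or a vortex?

sink

At P (2.1, -2.9) the arrows converge inward. Divergence about -3, curl ≈0 — negative divergence with near-zero curl is a sink.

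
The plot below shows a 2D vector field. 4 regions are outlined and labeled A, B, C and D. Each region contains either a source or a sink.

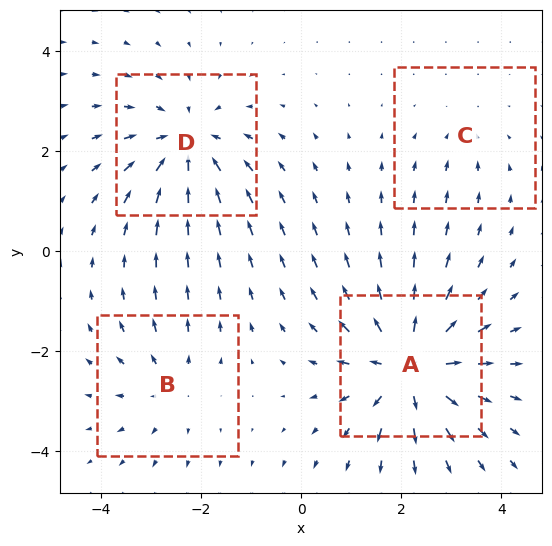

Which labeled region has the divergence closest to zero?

Divergence at each region's feature centre — A: about +6, B: about +3, C: about -2, D: about -5. Region C is closest to zero.

C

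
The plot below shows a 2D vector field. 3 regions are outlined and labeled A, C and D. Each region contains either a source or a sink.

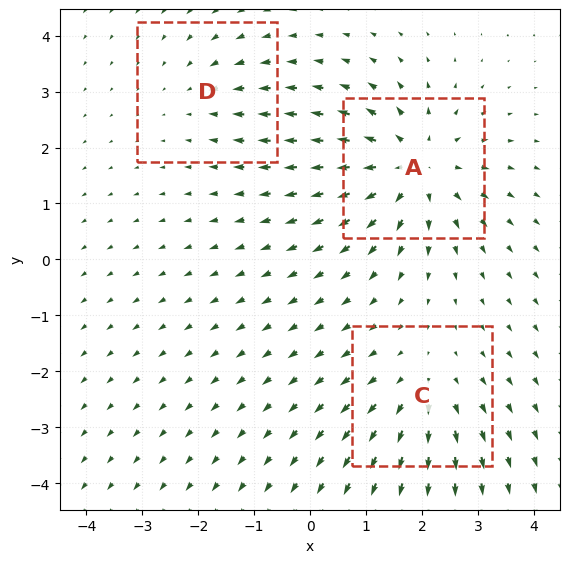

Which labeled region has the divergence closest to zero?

Divergence at each region's feature centre — A: about +5, C: about +3, D: about -2. Region D is closest to zero.

D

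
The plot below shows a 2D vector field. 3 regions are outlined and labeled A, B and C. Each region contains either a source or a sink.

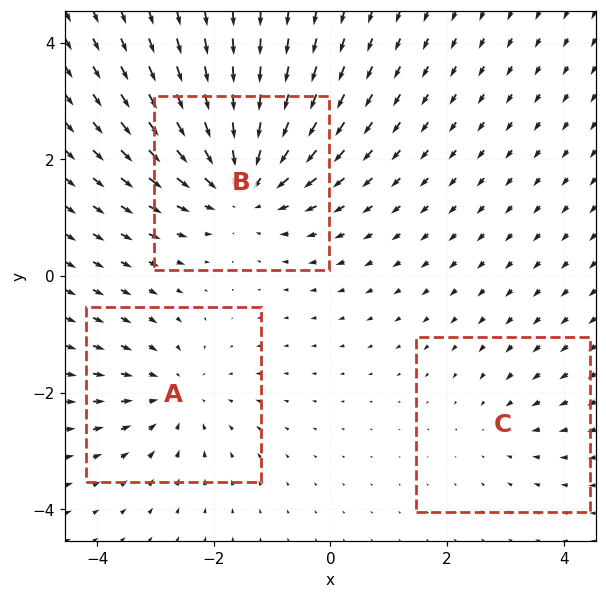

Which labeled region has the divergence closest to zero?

C

Divergence at each region's feature centre — A: about -3, B: about -5, C: about -2. Region C is closest to zero.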